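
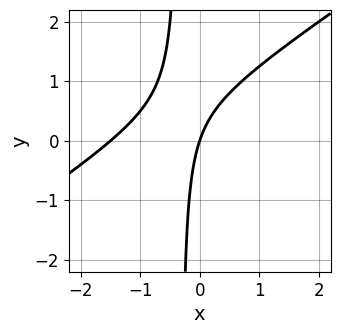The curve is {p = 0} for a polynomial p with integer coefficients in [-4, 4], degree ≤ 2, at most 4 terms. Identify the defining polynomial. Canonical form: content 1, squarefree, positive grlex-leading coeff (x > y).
2*x^2 - 3*x*y + 3*x - y

deg p = 2. A generic line meets the curve in up to 2 points.
Against the integer gridlines: it meets the x-axis at x = 0 (among the integer gridlines); it crosses the y-axis at the gridline y = 0.
Matching integer coefficients to the picture gives p.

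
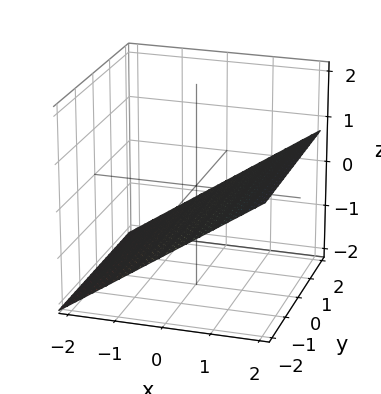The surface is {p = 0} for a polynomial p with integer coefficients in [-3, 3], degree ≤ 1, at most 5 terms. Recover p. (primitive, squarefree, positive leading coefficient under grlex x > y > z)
The degree is 1 — the surface is flat (a plane).
Observable constraints: one x-axis crossing is at x = 1; it misses every integer gridline on the y-axis.
Matching integer coefficients to the picture gives p.

2*x - 3*z - 2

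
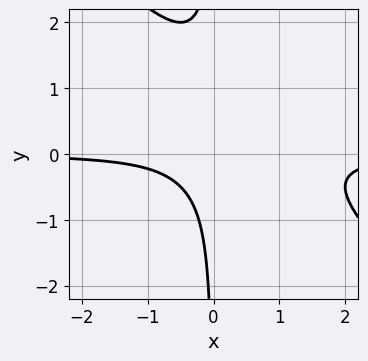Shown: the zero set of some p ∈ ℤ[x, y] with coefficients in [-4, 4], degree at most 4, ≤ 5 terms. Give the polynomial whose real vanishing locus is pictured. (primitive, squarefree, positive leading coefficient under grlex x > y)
2*x^2*y + 2*x*y^2 - 2*x*y + 1

(a) Degree: no degree-2 curve has this shape, so deg p = 3.
(b) Observable constraints: the curve avoids every integer y-axis point in the box; it misses every integer gridline on the x-axis.
(c) Matching integer coefficients to the picture gives p.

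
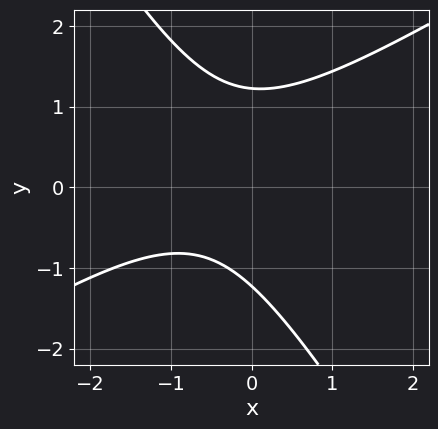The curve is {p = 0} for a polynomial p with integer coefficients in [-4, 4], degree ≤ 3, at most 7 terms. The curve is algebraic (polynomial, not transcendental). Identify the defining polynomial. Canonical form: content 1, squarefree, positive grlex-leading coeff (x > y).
First, degree: a generic line meets the curve in up to 2 points, so deg p = 2.
Then, from the visible intercepts: it misses every integer gridline on the x-axis.
Finally, solving for integer coefficients yields p as stated.

2*x^2 - 2*x*y - 2*y^2 + 2*x + 3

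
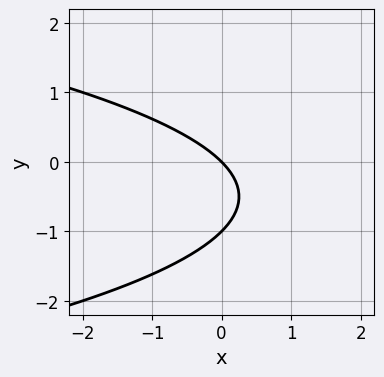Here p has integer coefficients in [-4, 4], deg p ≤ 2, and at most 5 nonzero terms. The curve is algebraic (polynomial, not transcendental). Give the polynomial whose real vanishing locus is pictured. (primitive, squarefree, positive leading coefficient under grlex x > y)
y^2 + x + y

1. The degree is 2 — a generic line meets the curve in up to 2 points.
2. Checking where it meets the axes: the y-axis gridline crossings are at y ∈ {-1, 0}; it meets the x-axis at x = 0 (among the integer gridlines).
3. The integer polynomial consistent with all of this is the stated p.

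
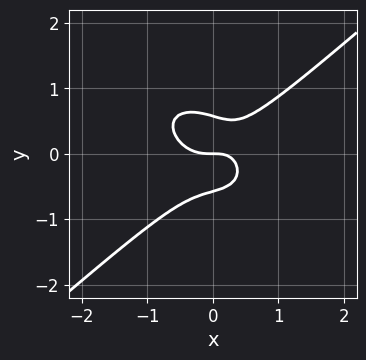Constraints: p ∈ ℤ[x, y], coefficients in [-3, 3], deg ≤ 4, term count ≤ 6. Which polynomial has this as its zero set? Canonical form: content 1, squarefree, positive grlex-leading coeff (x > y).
2*x^3 - 3*y^3 - x*y + y

The degree is 3 — a generic line meets the curve in up to 3 points.
From the axis intercepts and sections: it meets the y-axis at y = 0 (among the integer gridlines); it meets the x-axis at x = 0 (among the integer gridlines).
Putting this together gives p.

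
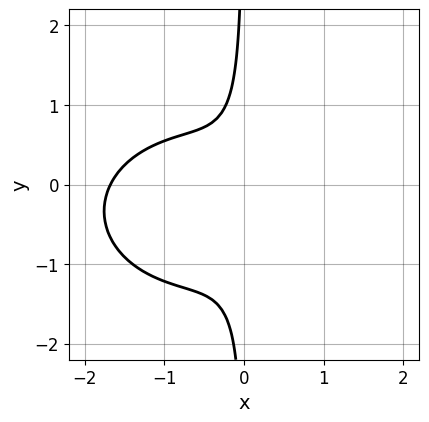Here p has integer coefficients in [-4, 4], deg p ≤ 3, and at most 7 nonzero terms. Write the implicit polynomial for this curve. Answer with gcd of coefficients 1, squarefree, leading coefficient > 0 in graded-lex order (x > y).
First, deg p = 3. No degree-2 curve has this shape.
Next, against the integer gridlines: it misses every integer gridline on the y-axis.
Finally, matching integer coefficients to the picture gives p.

2*x^3 + 3*x*y^2 + 3*x^2 + 2*x*y + 1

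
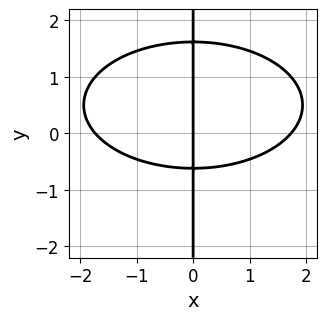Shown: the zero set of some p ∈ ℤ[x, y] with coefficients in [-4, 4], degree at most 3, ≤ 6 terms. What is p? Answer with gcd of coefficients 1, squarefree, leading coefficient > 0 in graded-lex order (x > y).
1. Degree: the shape is more complex than any degree-2 curve, so deg p = 3.
2. From the axis intercepts and sections: every point of the y-axis in the box is on the curve; it crosses the x-axis at the gridline x = 0.
3. Assembling these constraints gives the stated polynomial.

x^3 + 3*x*y^2 - 3*x*y - 3*x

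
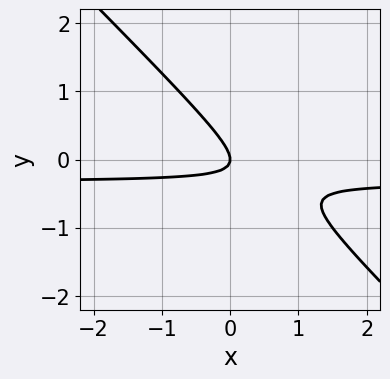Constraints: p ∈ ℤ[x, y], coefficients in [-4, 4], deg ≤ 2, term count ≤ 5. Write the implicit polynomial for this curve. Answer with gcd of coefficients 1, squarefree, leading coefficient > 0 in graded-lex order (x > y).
First, deg p = 2. The shape is more complex than any degree-1 curve.
Then, observable constraints: one y-axis crossing is at y = 0; one x-axis crossing is at x = 0.
Finally, these observations pin down the coefficients.

3*x*y + 3*y^2 + x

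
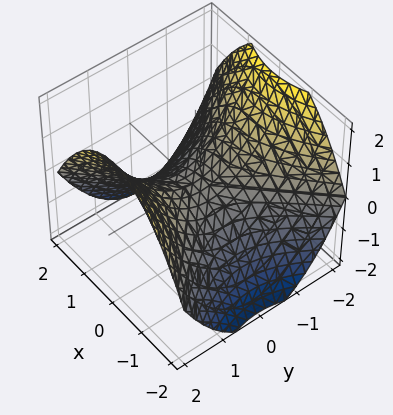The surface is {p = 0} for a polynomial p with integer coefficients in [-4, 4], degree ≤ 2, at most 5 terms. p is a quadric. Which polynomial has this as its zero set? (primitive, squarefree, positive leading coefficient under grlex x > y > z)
x^2 - y^2 + 2*z

First, deg p = 2.
Next, symmetries: the y ↦ −y reflection is a symmetry, so y appears only in even powers; the x ↦ −x reflection is a symmetry, so x appears only in even powers.
Then, reading off the gridlines: it meets the z-axis at z = 0 (among the integer gridlines); one y-axis crossing is at y = 0; it meets the x-axis at x = 0 (among the integer gridlines).
Finally, solving for integer coefficients yields p as stated.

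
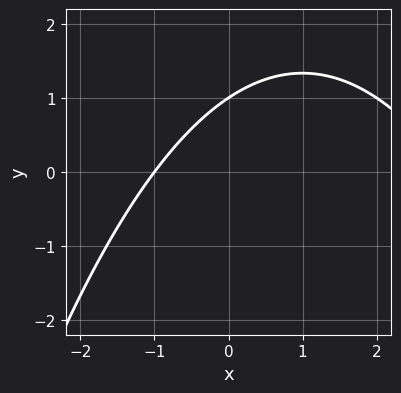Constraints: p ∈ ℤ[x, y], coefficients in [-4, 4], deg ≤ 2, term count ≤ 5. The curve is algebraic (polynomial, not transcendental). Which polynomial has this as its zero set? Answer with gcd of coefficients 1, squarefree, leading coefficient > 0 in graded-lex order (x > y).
First, degree: the shape is more complex than any degree-1 curve, so deg p = 2.
Then, observable constraints: one x-axis crossing is at x = -1; it meets the y-axis at y = 1 (among the integer gridlines).
Finally, together with the visible shape, these determine p as stated.

x^2 - 2*x + 3*y - 3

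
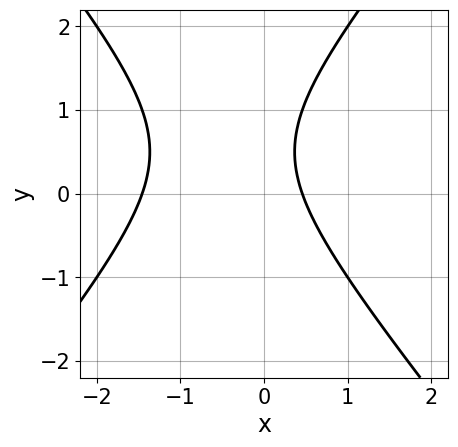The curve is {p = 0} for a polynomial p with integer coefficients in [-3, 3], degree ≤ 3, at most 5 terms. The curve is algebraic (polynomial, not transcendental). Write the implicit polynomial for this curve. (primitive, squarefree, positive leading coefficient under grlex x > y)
The degree is 2 — a generic line meets the curve in up to 2 points.
Against the integer gridlines: it misses every integer gridline on the y-axis.
Together with the visible shape, these determine p as stated.

3*x^2 - 2*y^2 + 3*x + 2*y - 2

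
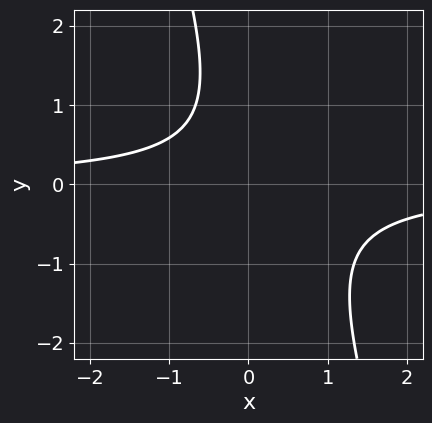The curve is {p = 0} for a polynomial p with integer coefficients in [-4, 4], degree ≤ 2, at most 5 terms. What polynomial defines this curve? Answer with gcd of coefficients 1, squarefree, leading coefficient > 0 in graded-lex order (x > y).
3*x*y + y^2 - y + 2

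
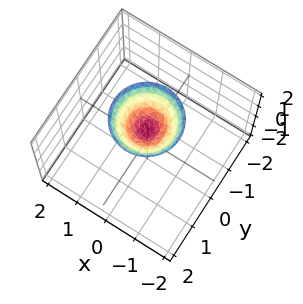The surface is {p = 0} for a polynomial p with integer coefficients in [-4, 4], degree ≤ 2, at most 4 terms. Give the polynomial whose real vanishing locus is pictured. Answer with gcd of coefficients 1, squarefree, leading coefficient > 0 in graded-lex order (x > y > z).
x^2 + y^2 - z + 1

1. Degree: a generic line meets the surface in up to 2 points, so deg p = 2.
2. By symmetry, the z-axis is an axis of rotation, so x and y enter only as x² + y².
3. Against the integer gridlines: the surface avoids every integer y-axis point in the box; a circular section at z = 2 has radius exactly 1; no x-intercept at any integer in the box; one z-axis crossing is at z = 1.
4. These observations pin down the coefficients.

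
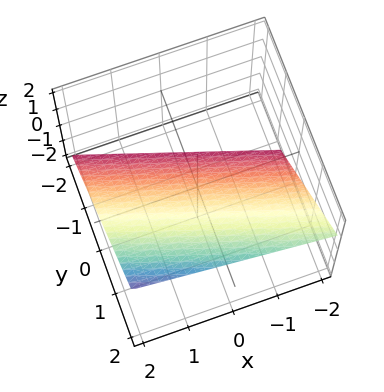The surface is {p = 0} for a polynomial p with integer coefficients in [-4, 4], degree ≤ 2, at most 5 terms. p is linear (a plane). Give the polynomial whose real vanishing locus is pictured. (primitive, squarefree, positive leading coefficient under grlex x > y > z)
(a) deg p = 1. The surface is flat (a plane).
(b) From the visible intercepts: it meets the x-axis at x = 2 (among the integer gridlines).
(c) These observations pin down the coefficients.

x + 3*y - 3*z - 2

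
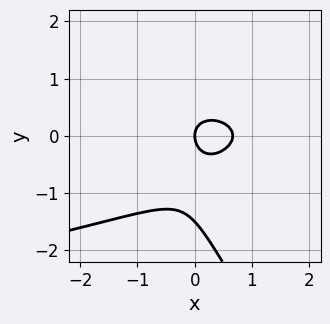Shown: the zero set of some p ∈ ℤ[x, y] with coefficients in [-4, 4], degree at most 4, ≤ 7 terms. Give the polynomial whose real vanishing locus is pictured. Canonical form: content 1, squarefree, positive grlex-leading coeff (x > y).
3*x*y^2 + 2*y^3 + 3*x^2 + 3*y^2 - 2*x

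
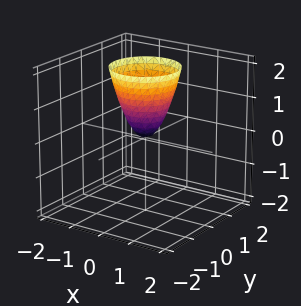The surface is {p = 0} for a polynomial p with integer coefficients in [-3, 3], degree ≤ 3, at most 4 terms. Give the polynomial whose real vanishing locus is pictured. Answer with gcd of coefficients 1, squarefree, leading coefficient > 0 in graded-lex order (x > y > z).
1. The degree is 2 — a single bowl opening along one axis; a quadric.
2. Symmetry: every cross-section ⟂ z is a circle, so x, y appear only via x² + y².
3. From the visible intercepts: one x-axis crossing is at x = 0; it meets the z-axis at z = 0 (among the integer gridlines); a circular section at z = 2 has radius exactly 1; one y-axis crossing is at y = 0.
4. Putting this together gives p.

2*x^2 + 2*y^2 - z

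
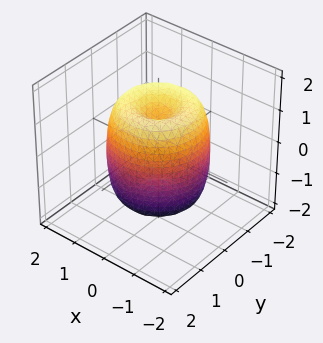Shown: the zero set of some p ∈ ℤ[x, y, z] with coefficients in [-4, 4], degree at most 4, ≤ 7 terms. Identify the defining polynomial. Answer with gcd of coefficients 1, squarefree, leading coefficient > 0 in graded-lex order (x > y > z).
The degree is 4 — the shape is more complex than any degree-3 surface.
Symmetries: the z-axis is an axis of rotation, so x and y enter only as x² + y².
Checking where it meets the axes: among the integer gridlines, it crosses the z-axis at z ∈ {-1, 1}; a circular section at z = 1 has radius between 1 and 2.
These observations pin down the coefficients.

2*x^4 + 4*x^2*y^2 + 2*y^4 - 3*x^2 - 3*y^2 + z^2 - 1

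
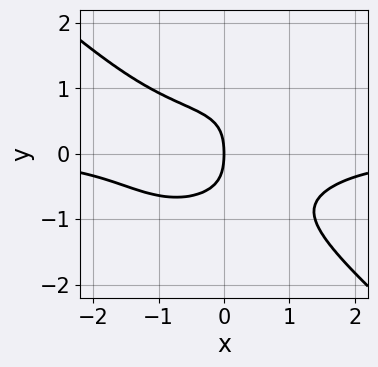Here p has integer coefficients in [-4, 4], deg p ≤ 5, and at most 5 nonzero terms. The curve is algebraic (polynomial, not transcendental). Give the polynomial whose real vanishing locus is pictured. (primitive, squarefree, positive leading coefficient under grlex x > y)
2*x^3*y + 3*y^4 - 2*x*y^2 + y^2 + 3*x

(a) The degree is 4 — a generic line meets the curve in up to 4 points.
(b) From the visible intercepts: one y-axis crossing is at y = 0; one x-axis crossing is at x = 0.
(c) Together with the visible shape, these determine p as stated.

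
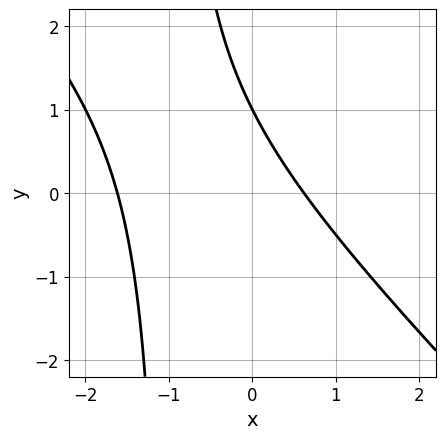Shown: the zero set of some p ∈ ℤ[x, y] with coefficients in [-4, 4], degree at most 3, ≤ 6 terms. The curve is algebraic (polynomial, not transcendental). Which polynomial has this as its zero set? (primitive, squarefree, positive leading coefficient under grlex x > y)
x^2 + x*y + x + y - 1

1. The degree is 2 — no degree-1 curve has this shape.
2. Observable constraints: one y-axis crossing is at y = 1.
3. These observations pin down the coefficients.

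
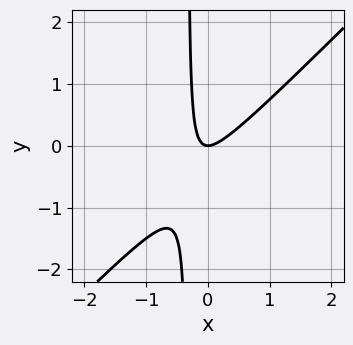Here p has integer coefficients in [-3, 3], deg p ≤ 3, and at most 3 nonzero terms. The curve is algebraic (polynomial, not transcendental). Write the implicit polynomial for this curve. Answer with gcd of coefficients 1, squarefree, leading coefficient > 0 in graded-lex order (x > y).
3*x^2 - 3*x*y - y

(a) Degree: the shape is more complex than any degree-1 curve, so deg p = 2.
(b) From the axis intercepts and sections: it crosses the y-axis at the gridline y = 0; it crosses the x-axis at the gridline x = 0.
(c) Putting this together gives p.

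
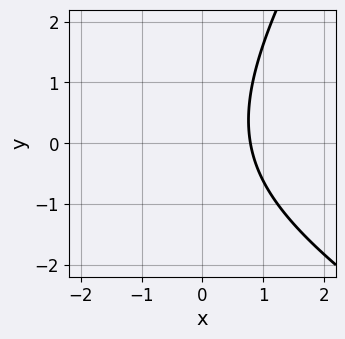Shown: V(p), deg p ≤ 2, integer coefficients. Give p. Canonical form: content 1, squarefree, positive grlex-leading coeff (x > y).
First, the degree is 2 — the shape is more complex than any degree-1 curve.
Then, checking where it meets the axes: the curve avoids every integer y-axis point in the box.
Finally, together with the visible shape, these determine p as stated.

x^2 + x*y - y^2 + 3*x - 3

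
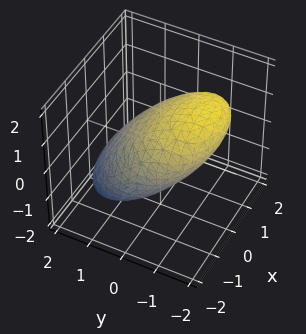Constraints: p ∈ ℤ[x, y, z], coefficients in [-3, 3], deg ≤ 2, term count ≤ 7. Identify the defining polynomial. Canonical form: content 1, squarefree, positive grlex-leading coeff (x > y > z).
(a) Degree: a generic line meets the surface in up to 2 points, so deg p = 2.
(b) Matching integer coefficients to the picture gives p.

x^2 + 2*y^2 + 3*y*z + 2*z^2 - 3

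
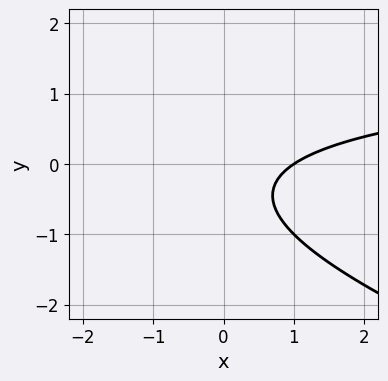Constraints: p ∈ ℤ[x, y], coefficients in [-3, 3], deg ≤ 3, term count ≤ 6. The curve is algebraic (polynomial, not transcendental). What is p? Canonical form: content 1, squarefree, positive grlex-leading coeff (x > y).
x*y + 3*y^2 - 2*x + 2*y + 2

(a) The degree is 2 — a generic line meets the curve in up to 2 points.
(b) From the visible intercepts: the curve avoids every integer y-axis point in the box; it crosses the x-axis at the gridline x = 1.
(c) The integer polynomial consistent with all of this is the stated p.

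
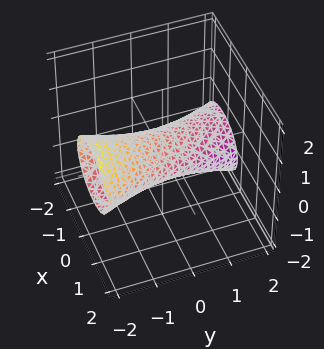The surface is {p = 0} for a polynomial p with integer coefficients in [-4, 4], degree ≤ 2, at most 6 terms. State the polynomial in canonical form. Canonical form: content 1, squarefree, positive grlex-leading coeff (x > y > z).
2*x^2 + 2*x*y + y^2 + 3*y*z + 3*z^2 - 1

First, the degree is 2 — a generic line meets the surface in up to 2 points.
Then, from the visible intercepts: the y-axis gridline crossings are at y ∈ {-1, 1}.
Finally, the integer polynomial consistent with all of this is the stated p.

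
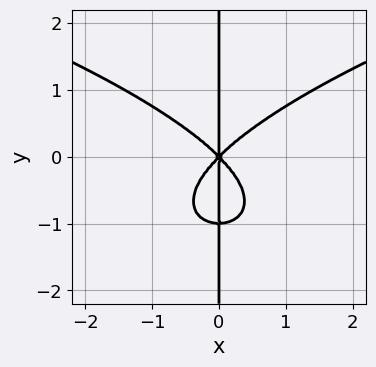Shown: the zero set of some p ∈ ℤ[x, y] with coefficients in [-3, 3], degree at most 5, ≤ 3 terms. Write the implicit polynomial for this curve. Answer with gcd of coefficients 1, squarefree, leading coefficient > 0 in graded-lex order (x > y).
The degree is 4 — a generic line meets the curve in up to 4 points.
From the axis intercepts and sections: one x-axis crossing is at x = 0; the visible y-axis segment lies entirely on the curve.
Together with the visible shape, these determine p as stated.

x*y^3 - x^3 + x*y^2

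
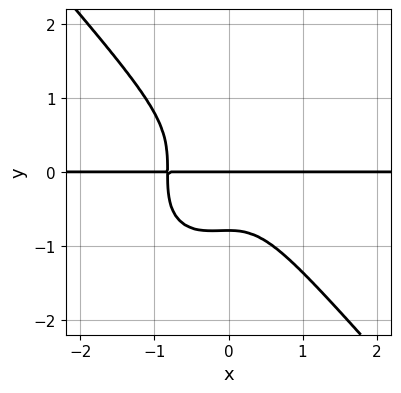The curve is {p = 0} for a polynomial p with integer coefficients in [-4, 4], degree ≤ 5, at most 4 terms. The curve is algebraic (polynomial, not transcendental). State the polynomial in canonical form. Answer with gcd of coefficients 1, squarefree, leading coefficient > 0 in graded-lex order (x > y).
3*x^3*y + 2*y^4 + x^2*y + y

(a) The degree is 4 — no degree-3 curve has this shape.
(b) Observable constraints: it crosses the y-axis at the gridline y = 0; the visible x-axis segment lies entirely on the curve.
(c) Fitting integer coefficients to these (and the overall shape) gives p.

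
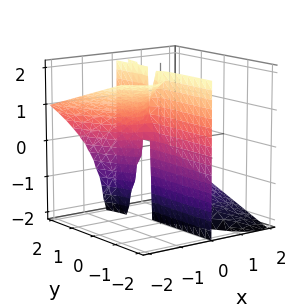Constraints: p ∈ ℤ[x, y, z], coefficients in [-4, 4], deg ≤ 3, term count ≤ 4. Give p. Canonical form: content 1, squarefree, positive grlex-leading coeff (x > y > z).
deg p = 3.
From the visible intercepts: the visible z-axis segment lies entirely on the surface; every point of the y-axis in the box is on the surface.
These observations pin down the coefficients.

2*x^3 + 3*x^2*z - 2*x*y + x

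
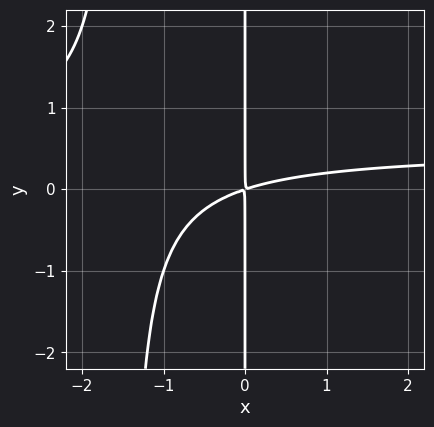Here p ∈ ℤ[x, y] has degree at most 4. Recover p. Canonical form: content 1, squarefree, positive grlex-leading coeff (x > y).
First, the degree is 3 — no degree-2 curve has this shape.
Next, observable constraints: the visible y-axis segment lies entirely on the curve.
Finally, matching integer coefficients to the picture gives p.

2*x^2*y - x^2 + 3*x*y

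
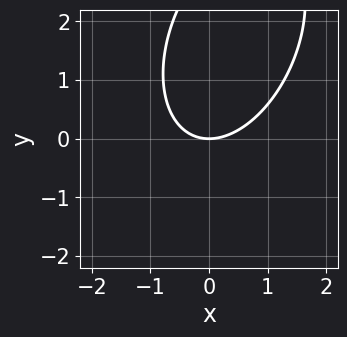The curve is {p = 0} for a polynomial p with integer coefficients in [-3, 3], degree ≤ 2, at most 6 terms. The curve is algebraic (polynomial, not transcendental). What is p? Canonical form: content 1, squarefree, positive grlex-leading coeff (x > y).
2*x^2 - x*y + y^2 - 3*y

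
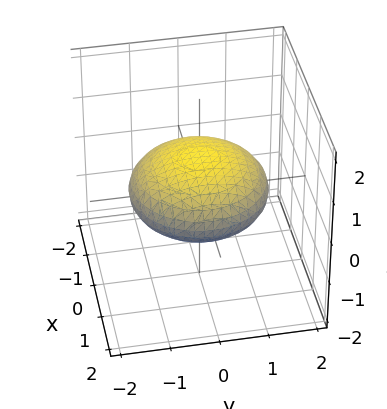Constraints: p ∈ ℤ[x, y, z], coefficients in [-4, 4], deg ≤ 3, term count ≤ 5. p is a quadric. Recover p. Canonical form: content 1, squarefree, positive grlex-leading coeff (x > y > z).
x^2 + y^2 + 3*z^2 - 2

deg p = 2. A closed, bounded, convex surface; a quadric.
Symmetries: it's symmetric under z → −z, forcing even powers of z; the z-axis is an axis of rotation, so x and y enter only as x² + y².
Against the integer gridlines: a circular section at z = 0 has radius between 1 and 2.
The integer polynomial consistent with all of this is the stated p.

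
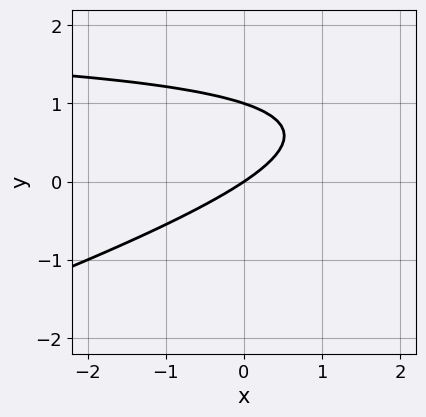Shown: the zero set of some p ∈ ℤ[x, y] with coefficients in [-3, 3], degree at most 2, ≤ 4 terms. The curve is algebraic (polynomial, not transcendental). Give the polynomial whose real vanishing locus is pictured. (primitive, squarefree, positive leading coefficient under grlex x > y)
x*y - 3*y^2 - 2*x + 3*y

First, deg p = 2. The shape is more complex than any degree-1 curve.
Next, from the visible intercepts: one x-axis crossing is at x = 0; among the integer gridlines, it crosses the y-axis at y ∈ {0, 1}.
Finally, the integer polynomial consistent with all of this is the stated p.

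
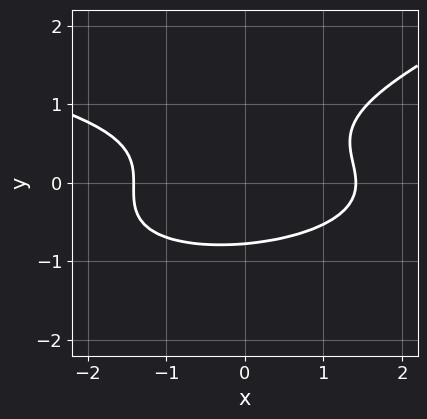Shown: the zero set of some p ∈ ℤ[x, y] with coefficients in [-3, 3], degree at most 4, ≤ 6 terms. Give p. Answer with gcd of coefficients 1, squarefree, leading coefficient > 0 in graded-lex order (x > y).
x*y^2 - 3*y^3 + x^2 + y^2 - 2

(a) deg p = 3. The shape is more complex than any degree-2 curve.
(b) Matching integer coefficients to the picture gives p.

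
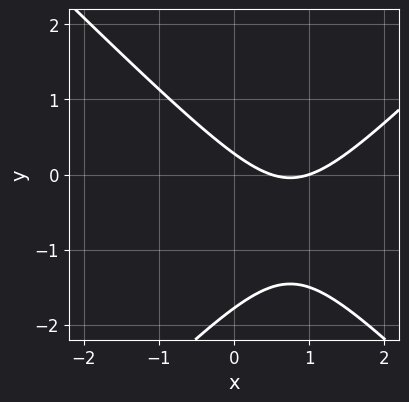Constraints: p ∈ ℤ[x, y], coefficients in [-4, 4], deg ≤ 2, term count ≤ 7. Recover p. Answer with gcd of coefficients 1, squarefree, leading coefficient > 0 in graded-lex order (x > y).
2*x^2 - 2*y^2 - 3*x - 3*y + 1

1. Degree: no degree-1 curve has this shape, so deg p = 2.
2. Against the integer gridlines: one x-axis crossing is at x = 1.
3. These observations pin down the coefficients.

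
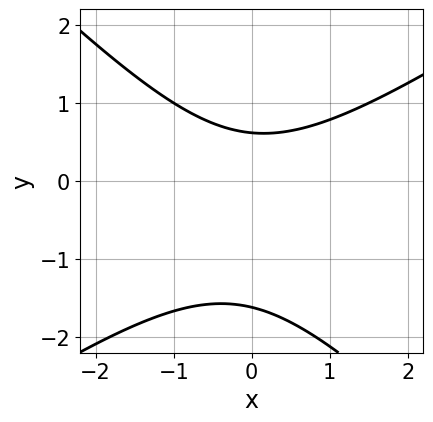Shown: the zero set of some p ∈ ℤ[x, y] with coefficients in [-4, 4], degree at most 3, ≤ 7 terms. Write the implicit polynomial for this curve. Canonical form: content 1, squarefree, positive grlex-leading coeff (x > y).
Degree: the shape is more complex than any degree-1 curve, so deg p = 2.
From the axis intercepts and sections: it misses every integer gridline on the x-axis.
Putting this together gives p.

2*x^2 - x*y - 3*y^2 - 3*y + 3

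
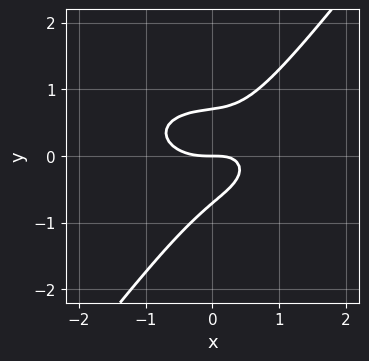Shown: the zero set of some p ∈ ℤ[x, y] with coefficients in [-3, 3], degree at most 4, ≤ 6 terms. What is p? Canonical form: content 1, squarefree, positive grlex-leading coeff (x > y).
1. Degree: the shape is more complex than any degree-2 curve, so deg p = 3.
2. Against the integer gridlines: it meets the x-axis at x = 0 (among the integer gridlines); one y-axis crossing is at y = 0.
3. Fitting integer coefficients to these (and the overall shape) gives p.

x^3 + 2*x*y^2 - 2*y^3 - x*y + y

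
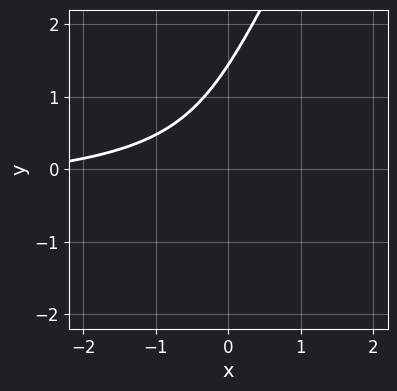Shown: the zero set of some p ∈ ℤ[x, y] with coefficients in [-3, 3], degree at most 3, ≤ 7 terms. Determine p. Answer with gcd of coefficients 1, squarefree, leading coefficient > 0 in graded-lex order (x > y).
First, the degree is 3 — a generic line meets the curve in up to 3 points.
Next, checking where it meets the axes: no x-intercept at any integer in the box.
Finally, matching integer coefficients to the picture gives p.

2*x*y^2 - y^3 + 3*x*y + x + 3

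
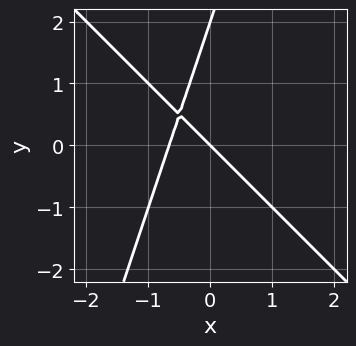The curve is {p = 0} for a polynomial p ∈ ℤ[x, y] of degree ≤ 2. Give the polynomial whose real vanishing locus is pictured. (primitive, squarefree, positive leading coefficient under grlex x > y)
Degree: no degree-1 curve has this shape, so deg p = 2.
From the visible intercepts: it crosses the x-axis at the gridline x = 0; among the integer gridlines, it crosses the y-axis at y ∈ {0, 2}.
Together with the visible shape, these determine p as stated.

3*x^2 + 2*x*y - y^2 + 2*x + 2*y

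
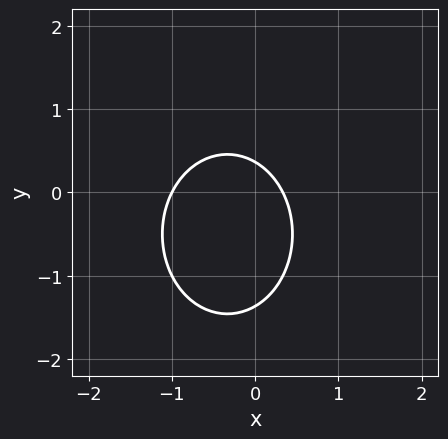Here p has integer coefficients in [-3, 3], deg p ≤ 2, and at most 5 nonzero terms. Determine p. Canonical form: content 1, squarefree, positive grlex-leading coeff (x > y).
3*x^2 + 2*y^2 + 2*x + 2*y - 1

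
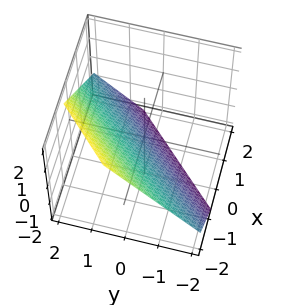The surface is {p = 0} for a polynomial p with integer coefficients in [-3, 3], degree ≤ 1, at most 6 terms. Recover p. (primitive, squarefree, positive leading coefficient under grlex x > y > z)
First, degree: the surface is flat (a plane), so deg p = 1.
Finally, matching integer coefficients to the picture gives p.

3*x - 3*y + 3*z + 2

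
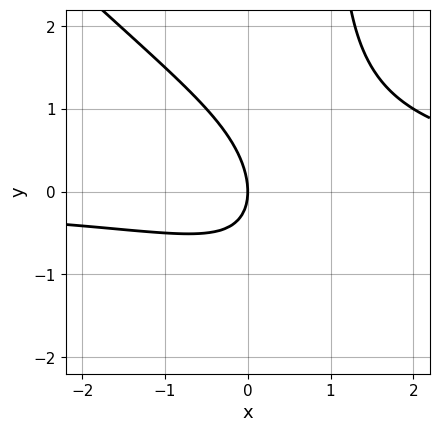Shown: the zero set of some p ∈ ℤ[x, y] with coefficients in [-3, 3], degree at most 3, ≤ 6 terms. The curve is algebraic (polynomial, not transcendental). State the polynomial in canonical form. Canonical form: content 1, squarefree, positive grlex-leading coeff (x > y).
2*x^2*y + 2*x*y^2 - 2*x*y - 2*y^2 - 3*x

(a) deg p = 3. A generic line meets the curve in up to 3 points.
(b) Checking where it meets the axes: one y-axis crossing is at y = 0; one x-axis crossing is at x = 0.
(c) These observations pin down the coefficients.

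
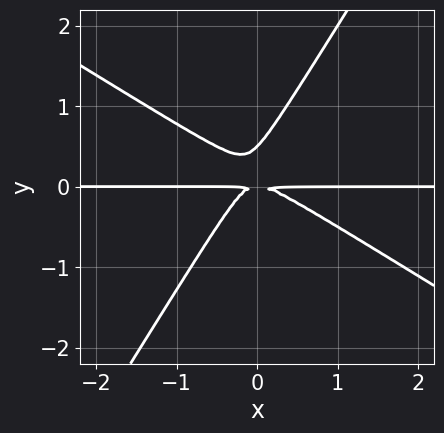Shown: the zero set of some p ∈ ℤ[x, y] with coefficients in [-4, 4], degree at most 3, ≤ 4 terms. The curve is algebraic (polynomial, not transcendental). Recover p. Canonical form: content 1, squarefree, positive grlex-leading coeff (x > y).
2*x^2*y + 2*x*y^2 - 2*y^3 + y^2

First, the degree is 3 — a generic line meets the curve in up to 3 points.
Then, checking where it meets the axes: every point of the x-axis in the box is on the curve.
Finally, putting this together gives p.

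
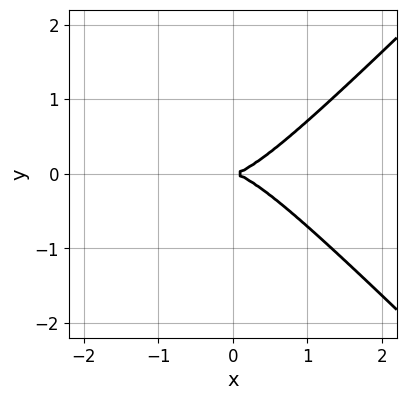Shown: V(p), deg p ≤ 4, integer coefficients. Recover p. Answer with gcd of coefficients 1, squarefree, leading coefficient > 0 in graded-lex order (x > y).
x^3 - x*y^2 - y^2

First, deg p = 3.
Next, symmetries: it's symmetric under y → −y, forcing even powers of y.
Then, checking where it meets the axes: it crosses the y-axis at the gridline y = 0; one x-axis crossing is at x = 0.
Finally, matching integer coefficients to the picture gives p.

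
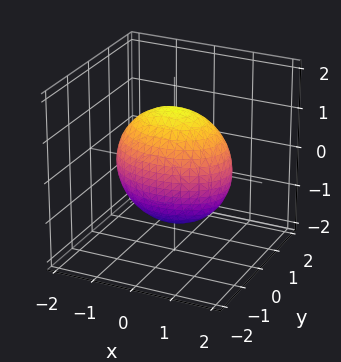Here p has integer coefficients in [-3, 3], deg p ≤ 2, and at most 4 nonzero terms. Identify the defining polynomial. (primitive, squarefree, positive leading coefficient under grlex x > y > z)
x^2 + 2*y^2 + z^2 - 2

(a) The degree is 2 — a closed, bounded, convex surface; a quadric.
(b) Symmetries: the x ↦ −x reflection is a symmetry, so x appears only in even powers; mirror symmetry z ↦ −z ⇒ only even powers of z; the y ↦ −y reflection is a symmetry, so y appears only in even powers.
(c) From the axis intercepts and sections: the y-axis gridline crossings are at y ∈ {-1, 1}.
(d) Fitting integer coefficients to these (and the overall shape) gives p.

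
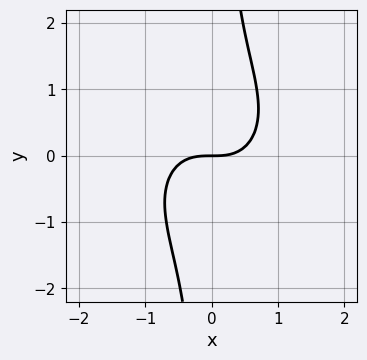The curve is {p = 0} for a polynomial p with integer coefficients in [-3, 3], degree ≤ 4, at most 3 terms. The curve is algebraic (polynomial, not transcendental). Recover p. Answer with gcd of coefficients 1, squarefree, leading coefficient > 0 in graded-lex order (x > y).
(a) Degree: the shape is more complex than any degree-2 curve, so deg p = 3.
(b) Checking where it meets the axes: one y-axis crossing is at y = 0; one x-axis crossing is at x = 0.
(c) Matching integer coefficients to the picture gives p.

x^3 + x*y^2 - y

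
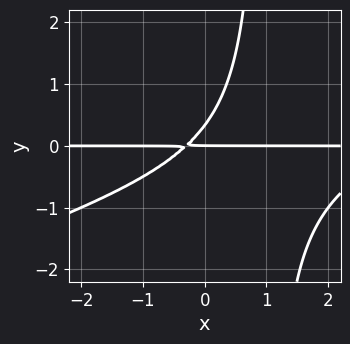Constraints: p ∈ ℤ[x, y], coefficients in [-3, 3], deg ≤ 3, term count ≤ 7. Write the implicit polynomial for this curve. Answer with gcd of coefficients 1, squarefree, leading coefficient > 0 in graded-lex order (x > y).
First, deg p = 3.
Next, checking where it meets the axes: one y-axis crossing is at y = 0; the visible x-axis segment lies entirely on the curve.
Finally, the integer polynomial consistent with all of this is the stated p.

x^2*y - 3*x*y^2 - 3*x*y + 3*y^2 - y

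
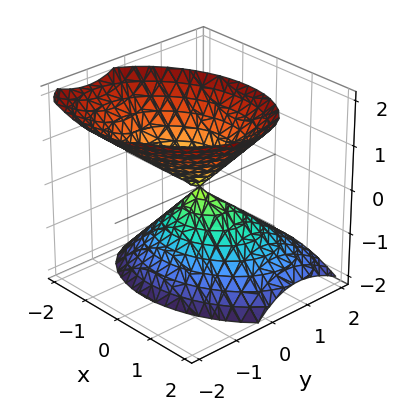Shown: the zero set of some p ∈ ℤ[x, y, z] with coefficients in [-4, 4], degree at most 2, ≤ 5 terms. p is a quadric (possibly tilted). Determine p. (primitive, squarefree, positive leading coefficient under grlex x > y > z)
2*x^2 - x*y + 3*y^2 + 2*y*z - 2*z^2

1. There are 2 components. They look like related sheets of one shape, so recover p as a whole.
2. The degree is 2 — a generic line meets the surface in up to 2 points.
3. Reading off the gridlines: it meets the x-axis at x = 0 (among the integer gridlines); it meets the z-axis at z = 0 (among the integer gridlines); it meets the y-axis at y = 0 (among the integer gridlines).
4. Solving for integer coefficients yields p as stated.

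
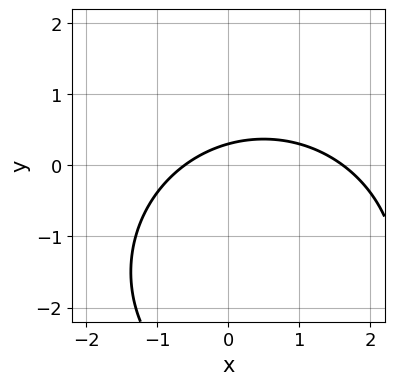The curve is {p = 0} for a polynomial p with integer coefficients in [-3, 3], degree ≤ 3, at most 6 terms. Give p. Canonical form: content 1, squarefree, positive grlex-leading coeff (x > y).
x^2 + y^2 - x + 3*y - 1

deg p = 2.
Matching integer coefficients to the picture gives p.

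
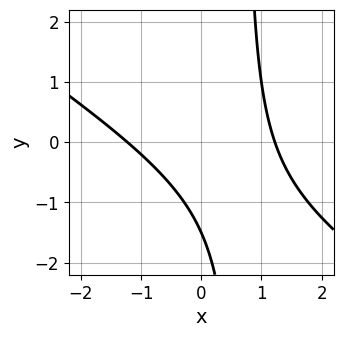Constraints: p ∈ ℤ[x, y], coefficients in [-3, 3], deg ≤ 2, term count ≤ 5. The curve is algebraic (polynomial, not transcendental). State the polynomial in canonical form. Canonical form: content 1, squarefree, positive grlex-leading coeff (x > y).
2*x^2 + 3*x*y - 2*y - 3

(a) The degree is 2 — the shape is more complex than any degree-1 curve.
(b) Putting this together gives p.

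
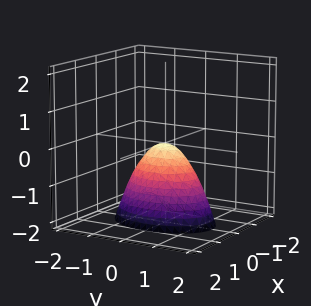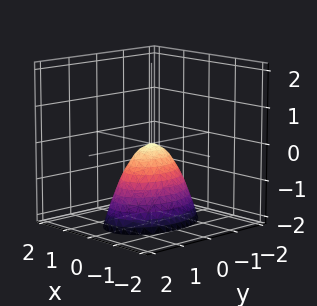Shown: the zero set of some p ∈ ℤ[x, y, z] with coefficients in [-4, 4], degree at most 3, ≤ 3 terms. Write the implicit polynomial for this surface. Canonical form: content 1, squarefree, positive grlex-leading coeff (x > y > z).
deg p = 2. A paraboloid; a quadric.
Symmetries: mirror symmetry x ↦ −x ⇒ only even powers of x; it's symmetric under y → −y, forcing even powers of y.
From the axis intercepts and sections: it meets the y-axis at y = 0 (among the integer gridlines); one x-axis crossing is at x = 0; one z-axis crossing is at z = 0.
Assembling these constraints gives the stated polynomial.

2*x^2 + y^2 + z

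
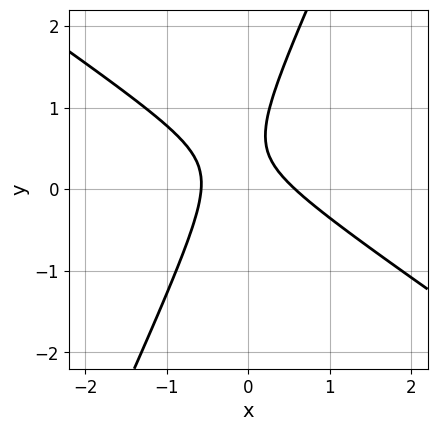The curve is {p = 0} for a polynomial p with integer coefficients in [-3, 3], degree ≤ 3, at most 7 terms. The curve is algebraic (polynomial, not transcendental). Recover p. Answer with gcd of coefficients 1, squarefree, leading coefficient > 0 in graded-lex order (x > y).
3*x^2 + 3*x*y - 2*y^2 + 2*y - 1

(a) deg p = 2.
(b) Checking where it meets the axes: no y-intercept at any integer in the box.
(c) Assembling these constraints gives the stated polynomial.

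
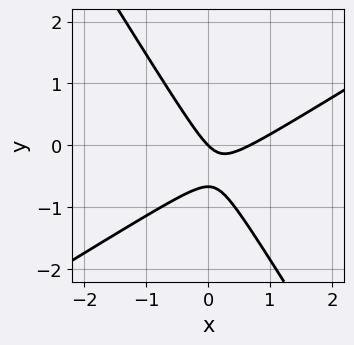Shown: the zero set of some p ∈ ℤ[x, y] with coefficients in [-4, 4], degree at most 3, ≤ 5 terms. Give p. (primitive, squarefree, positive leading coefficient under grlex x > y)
3*x^2 - 3*x*y - 3*y^2 - 2*x - 2*y

First, degree: a generic line meets the curve in up to 2 points, so deg p = 2.
Next, from the visible intercepts: one y-axis crossing is at y = 0; it meets the x-axis at x = 0 (among the integer gridlines).
Finally, putting this together gives p.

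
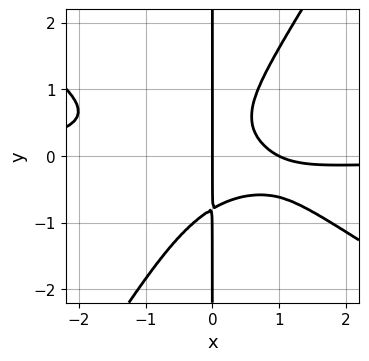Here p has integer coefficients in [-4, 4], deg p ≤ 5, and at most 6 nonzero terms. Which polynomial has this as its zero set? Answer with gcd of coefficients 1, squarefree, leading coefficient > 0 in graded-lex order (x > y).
2*x^3*y + 2*x^2*y^2 - 2*x*y^3 + x^2 - x

(a) The degree is 4 — a generic line meets the curve in up to 4 points.
(b) Reading off the gridlines: the x-axis gridline crossings are at x ∈ {0, 1}; every point of the y-axis in the box is on the curve.
(c) These observations pin down the coefficients.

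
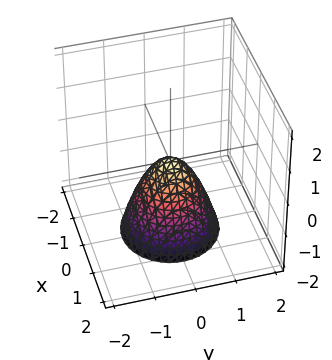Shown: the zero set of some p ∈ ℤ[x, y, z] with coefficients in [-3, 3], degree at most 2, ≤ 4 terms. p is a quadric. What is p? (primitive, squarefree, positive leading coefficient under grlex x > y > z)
(a) Degree: a single bowl opening along one axis; a quadric, so deg p = 2.
(b) Symmetries: the surface is invariant under rotation about z: p = q(x² + y², z).
(c) From the visible intercepts: one z-axis crossing is at z = 0; it crosses the y-axis at the gridline y = 0; it meets the x-axis at x = 0 (among the integer gridlines).
(d) Assembling these constraints gives the stated polynomial.

3*x^2 + 3*y^2 + 2*z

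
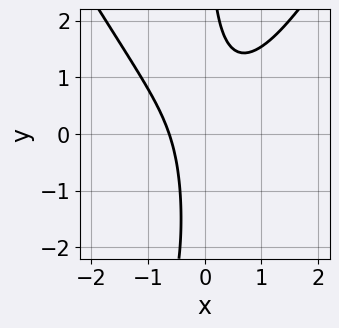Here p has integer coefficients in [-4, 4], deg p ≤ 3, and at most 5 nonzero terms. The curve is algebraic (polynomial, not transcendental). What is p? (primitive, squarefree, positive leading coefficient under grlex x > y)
Degree: no degree-2 curve has this shape, so deg p = 3.
Observable constraints: no y-intercept at any integer in the box.
Assembling these constraints gives the stated polynomial.

3*x^3 - x*y^2 - 3*x*y + 2*x + 2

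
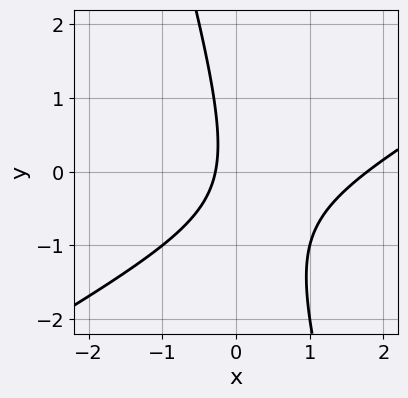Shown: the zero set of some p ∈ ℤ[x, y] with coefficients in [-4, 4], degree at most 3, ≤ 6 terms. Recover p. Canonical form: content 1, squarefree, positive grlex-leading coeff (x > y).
1. The degree is 2 — a generic line meets the curve in up to 2 points.
2. Against the integer gridlines: the curve avoids every integer y-axis point in the box.
3. Fitting integer coefficients to these (and the overall shape) gives p.

2*x^2 - 3*x*y - y^2 - 3*x - 1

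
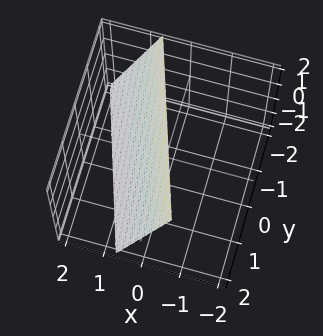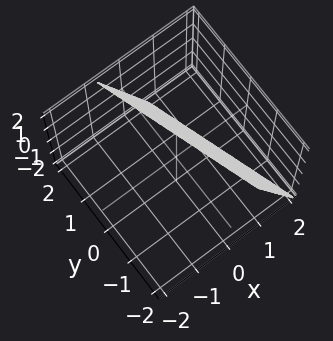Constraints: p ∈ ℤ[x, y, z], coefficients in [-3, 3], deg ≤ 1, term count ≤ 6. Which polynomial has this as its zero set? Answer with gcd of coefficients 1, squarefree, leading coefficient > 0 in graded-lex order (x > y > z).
First, deg p = 1.
Next, observable constraints: it meets the z-axis at z = 2 (among the integer gridlines); it crosses the y-axis at the gridline y = 2.
Finally, matching integer coefficients to the picture gives p.

3*x + y + z - 2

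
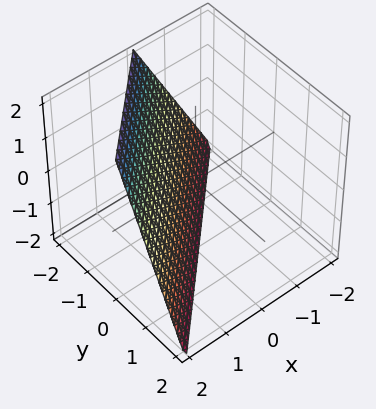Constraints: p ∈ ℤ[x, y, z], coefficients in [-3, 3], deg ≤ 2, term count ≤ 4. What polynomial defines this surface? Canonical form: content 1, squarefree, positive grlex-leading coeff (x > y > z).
deg p = 1. Every cross-section is a straight line — this is a plane.
From the visible intercepts: it crosses the y-axis at the gridline y = -1; one x-axis crossing is at x = 1.
The integer polynomial consistent with all of this is the stated p. Check: (0, 0, -2) on the z-axis lies on the surface, and p(0, 0, -2) = 0. ✓

2*x - 2*y - z - 2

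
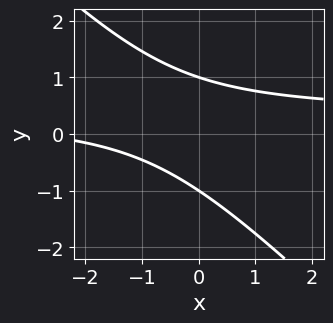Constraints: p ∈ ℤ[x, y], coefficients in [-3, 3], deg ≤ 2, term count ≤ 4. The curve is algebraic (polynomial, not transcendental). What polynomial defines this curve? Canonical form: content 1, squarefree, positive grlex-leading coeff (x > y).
3*x*y + 3*y^2 - x - 3

1. The degree is 2 — no degree-1 curve has this shape.
2. Checking where it meets the axes: the y-axis gridline crossings are at y ∈ {-1, 1}; no x-intercept at any integer in the box.
3. Together with the visible shape, these determine p as stated.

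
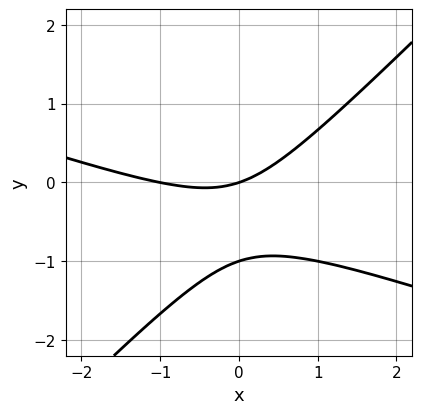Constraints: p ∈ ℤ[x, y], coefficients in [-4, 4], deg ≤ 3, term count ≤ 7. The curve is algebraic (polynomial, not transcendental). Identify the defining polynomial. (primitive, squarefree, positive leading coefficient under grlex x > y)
x^2 + 2*x*y - 3*y^2 + x - 3*y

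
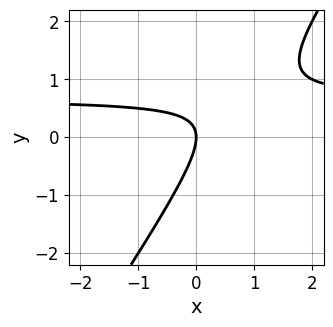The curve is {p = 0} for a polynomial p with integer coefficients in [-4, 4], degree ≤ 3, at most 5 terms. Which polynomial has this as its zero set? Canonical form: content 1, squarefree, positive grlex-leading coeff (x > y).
deg p = 2. A generic line meets the curve in up to 2 points.
Reading off the gridlines: it meets the x-axis at x = 0 (among the integer gridlines); it meets the y-axis at y = 0 (among the integer gridlines).
Fitting integer coefficients to these (and the overall shape) gives p.

3*x*y - 2*y^2 - 2*x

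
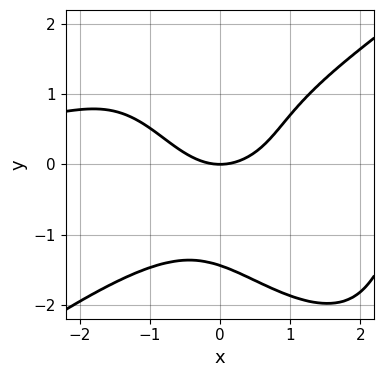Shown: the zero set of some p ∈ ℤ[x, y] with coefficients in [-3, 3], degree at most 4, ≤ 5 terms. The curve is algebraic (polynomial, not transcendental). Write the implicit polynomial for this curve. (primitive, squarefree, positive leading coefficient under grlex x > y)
x^3*y - x*y^3 - y^4 + 2*x^2 - 3*y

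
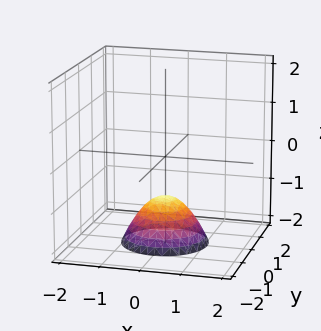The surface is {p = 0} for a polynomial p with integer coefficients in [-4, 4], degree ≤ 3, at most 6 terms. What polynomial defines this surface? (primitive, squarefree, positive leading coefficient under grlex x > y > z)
x^2 + y^2 + z + 1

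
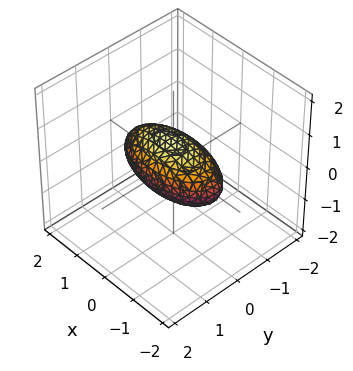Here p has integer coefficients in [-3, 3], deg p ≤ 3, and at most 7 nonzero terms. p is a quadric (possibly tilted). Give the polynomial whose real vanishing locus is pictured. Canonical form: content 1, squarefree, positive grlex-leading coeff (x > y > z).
x^2 + 3*y^2 - y*z + 3*z^2 - 2

(a) The degree is 2 — a generic line meets the surface in up to 2 points.
(b) Putting this together gives p.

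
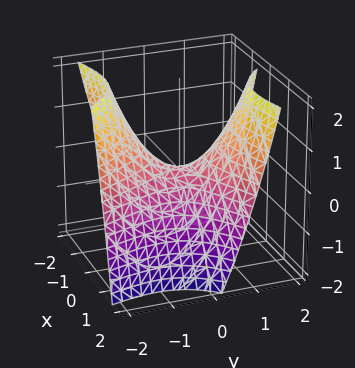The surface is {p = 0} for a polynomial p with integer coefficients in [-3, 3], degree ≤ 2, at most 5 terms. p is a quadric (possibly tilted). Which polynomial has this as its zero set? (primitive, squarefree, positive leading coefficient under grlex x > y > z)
1. deg p = 2. The shape is more complex than any degree-1 surface.
2. From the axis intercepts and sections: it crosses the z-axis at the gridline z = 0; one y-axis crossing is at y = 0; it crosses the x-axis at the gridline x = 0.
3. Fitting integer coefficients to these (and the overall shape) gives p.

2*x^2 - 3*x*y - 2*y^2 + 3*z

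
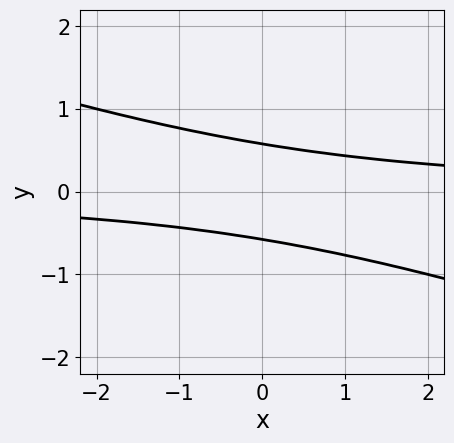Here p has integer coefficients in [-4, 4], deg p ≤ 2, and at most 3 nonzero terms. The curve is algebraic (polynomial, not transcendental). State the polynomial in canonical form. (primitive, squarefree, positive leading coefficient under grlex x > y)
First, deg p = 2.
Then, from the visible intercepts: no x-intercept at any integer in the box.
Finally, the integer polynomial consistent with all of this is the stated p.

x*y + 3*y^2 - 1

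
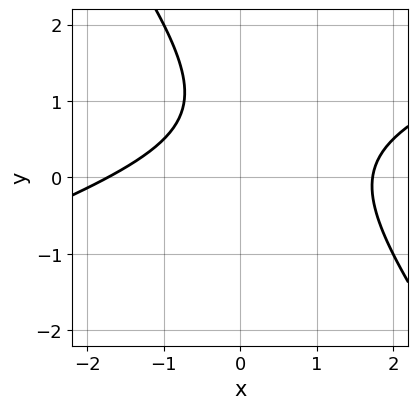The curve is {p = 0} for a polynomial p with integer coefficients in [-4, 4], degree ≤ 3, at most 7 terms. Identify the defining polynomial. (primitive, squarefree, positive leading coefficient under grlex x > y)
deg p = 2.
From the visible intercepts: the curve avoids every integer y-axis point in the box.
Matching integer coefficients to the picture gives p.

x^2 - 2*x*y - 2*y^2 + 3*y - 3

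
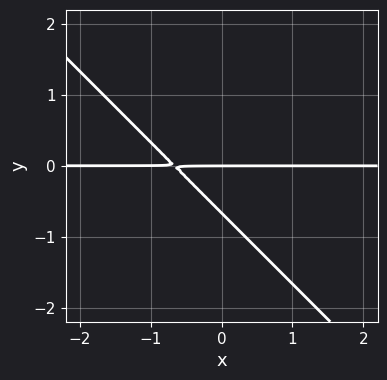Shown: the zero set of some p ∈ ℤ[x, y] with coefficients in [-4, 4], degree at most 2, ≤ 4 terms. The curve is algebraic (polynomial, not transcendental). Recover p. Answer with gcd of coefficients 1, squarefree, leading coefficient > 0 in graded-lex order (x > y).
3*x*y + 3*y^2 + 2*y

First, degree: the shape is more complex than any degree-1 curve, so deg p = 2.
Then, against the integer gridlines: one y-axis crossing is at y = 0; the visible x-axis segment lies entirely on the curve.
Finally, together with the visible shape, these determine p as stated.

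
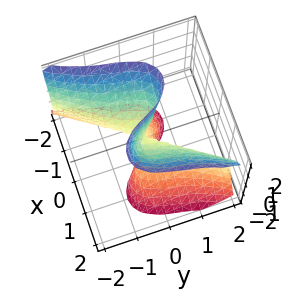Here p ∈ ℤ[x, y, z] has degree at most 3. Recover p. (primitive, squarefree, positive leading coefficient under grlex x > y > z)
The degree is 3 — a generic line meets the surface in up to 3 points.
From the visible intercepts: it crosses the x-axis at the gridline x = 0; one y-axis crossing is at y = 0; the visible z-axis segment lies entirely on the surface.
Matching integer coefficients to the picture gives p.

3*x^3 + x*y^2 - 2*x*z^2 - 2*y^3 - y*z^2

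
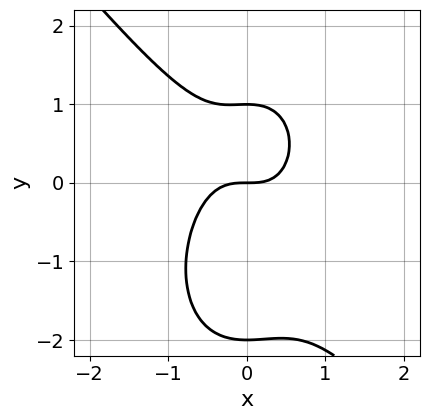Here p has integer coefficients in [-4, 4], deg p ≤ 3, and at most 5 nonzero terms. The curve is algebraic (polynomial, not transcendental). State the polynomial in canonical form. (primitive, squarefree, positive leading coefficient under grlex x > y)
3*x^3 + x^2*y + y^3 + y^2 - 2*y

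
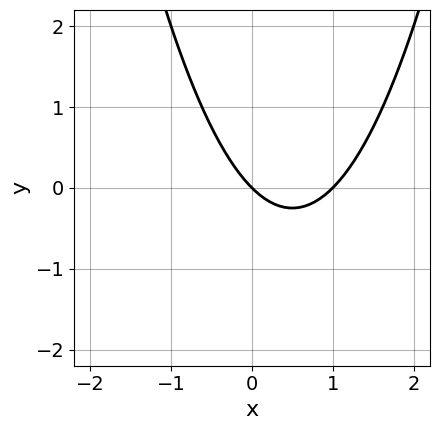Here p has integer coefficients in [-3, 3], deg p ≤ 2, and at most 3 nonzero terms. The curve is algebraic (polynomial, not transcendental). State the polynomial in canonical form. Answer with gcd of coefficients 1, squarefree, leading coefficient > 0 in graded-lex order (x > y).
x^2 - x - y

(a) deg p = 2. The shape is more complex than any degree-1 curve.
(b) From the axis intercepts and sections: it crosses the y-axis at the gridline y = 0; among the integer gridlines, it crosses the x-axis at x ∈ {0, 1}.
(c) Putting this together gives p.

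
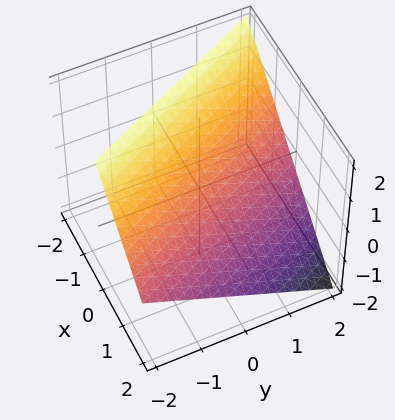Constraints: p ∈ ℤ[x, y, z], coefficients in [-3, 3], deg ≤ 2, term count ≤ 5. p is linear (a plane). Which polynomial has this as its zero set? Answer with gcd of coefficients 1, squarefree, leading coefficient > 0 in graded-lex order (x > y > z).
2*x + y + 2*z - 2

1. deg p = 1. The surface is flat (a plane).
2. Checking where it meets the axes: one x-axis crossing is at x = 1; it crosses the z-axis at the gridline z = 1.
3. Together with the visible shape, these determine p as stated. Check: (0, 2, 0) on the y-axis lies on the surface, and p(0, 2, 0) = 0. ✓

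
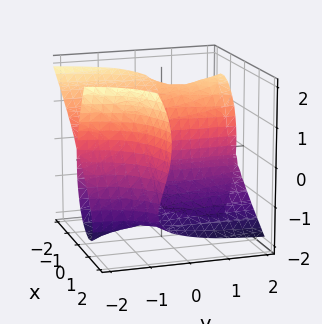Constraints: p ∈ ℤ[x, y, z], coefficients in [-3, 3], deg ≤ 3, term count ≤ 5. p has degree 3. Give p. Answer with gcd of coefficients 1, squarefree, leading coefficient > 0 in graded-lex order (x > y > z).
2*x^2*y + 2*x*y*z + z^3 + 2*x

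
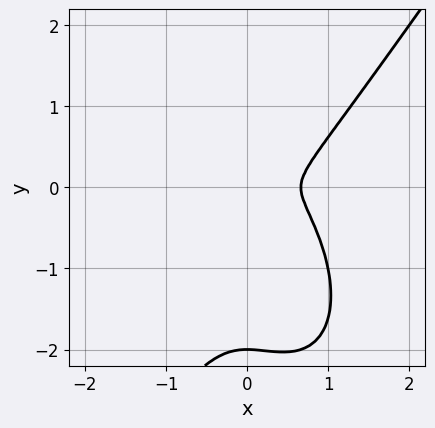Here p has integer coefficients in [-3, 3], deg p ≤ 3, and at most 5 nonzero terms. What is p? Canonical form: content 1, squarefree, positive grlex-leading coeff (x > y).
1. Degree: the shape is more complex than any degree-2 curve, so deg p = 3.
2. Observable constraints: it crosses the y-axis at the gridline y = -2.
3. Solving for integer coefficients yields p as stated.

3*x^3 - y^3 - 2*x^2 - 2*y^2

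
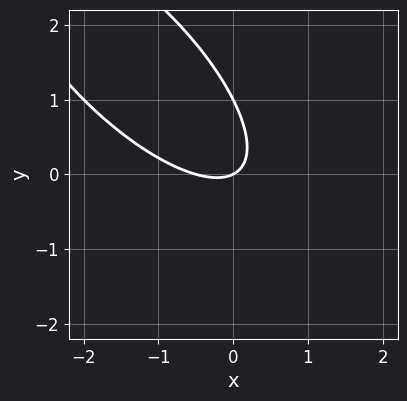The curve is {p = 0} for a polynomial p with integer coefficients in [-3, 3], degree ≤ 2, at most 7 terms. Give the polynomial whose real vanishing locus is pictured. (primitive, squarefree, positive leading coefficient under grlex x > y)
2*x^2 + 3*x*y + 2*y^2 + x - 2*y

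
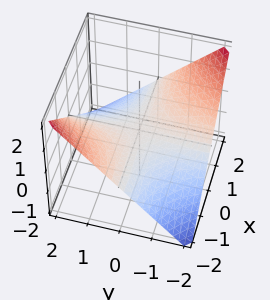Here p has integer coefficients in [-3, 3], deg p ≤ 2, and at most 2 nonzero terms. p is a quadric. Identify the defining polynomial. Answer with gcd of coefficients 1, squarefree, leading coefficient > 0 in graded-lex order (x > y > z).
x*y + 2*z

First, the degree is 2 — a hyperbolic paraboloid; a quadric.
Next, checking where it meets the axes: every point of the y-axis in the box is on the surface; it crosses the z-axis at the gridline z = 0; every point of the x-axis in the box is on the surface.
Finally, fitting integer coefficients to these (and the overall shape) gives p.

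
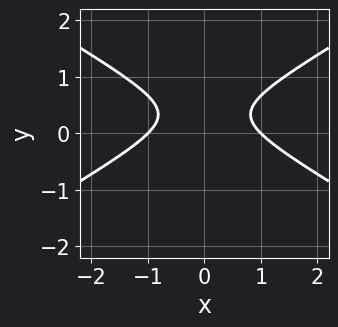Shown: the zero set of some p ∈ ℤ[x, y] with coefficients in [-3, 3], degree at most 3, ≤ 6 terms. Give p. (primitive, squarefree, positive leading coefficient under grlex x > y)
First, deg p = 2. No degree-1 curve has this shape.
Then, symmetries: mirror symmetry x ↦ −x ⇒ only even powers of x.
Then, from the axis intercepts and sections: the x-axis gridline crossings are at x ∈ {-1, 1}; it misses every integer gridline on the y-axis.
Finally, these observations pin down the coefficients.

x^2 - 3*y^2 + 2*y - 1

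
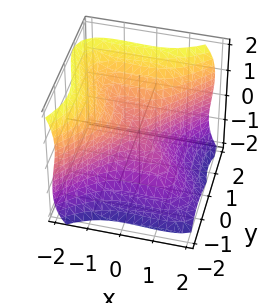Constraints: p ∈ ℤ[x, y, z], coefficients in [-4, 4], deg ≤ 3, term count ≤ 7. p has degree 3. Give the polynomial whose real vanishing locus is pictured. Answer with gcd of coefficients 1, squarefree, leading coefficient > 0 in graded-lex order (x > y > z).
2*x^3 + 2*x^2*y - 3*y^3 - y^2*z + 2*z^3

(a) The degree is 3 — no degree-2 surface has this shape.
(b) From the axis intercepts and sections: one x-axis crossing is at x = 0; it meets the y-axis at y = 0 (among the integer gridlines); it meets the z-axis at z = 0 (among the integer gridlines).
(c) Together with the visible shape, these determine p as stated.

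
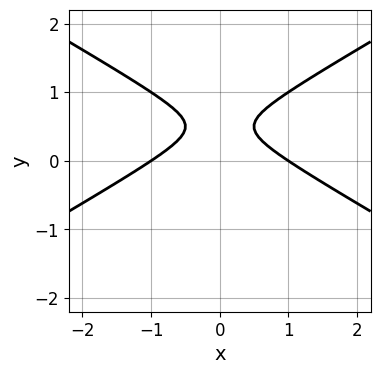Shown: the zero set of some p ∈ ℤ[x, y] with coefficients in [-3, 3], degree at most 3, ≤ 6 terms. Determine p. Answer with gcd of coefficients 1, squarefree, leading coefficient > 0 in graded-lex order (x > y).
(a) The degree is 2 — the shape is more complex than any degree-1 curve.
(b) Symmetries: the x ↦ −x reflection is a symmetry, so x appears only in even powers.
(c) From the axis intercepts and sections: it misses every integer gridline on the y-axis; the x-axis gridline crossings are at x ∈ {-1, 1}.
(d) Matching integer coefficients to the picture gives p.

x^2 - 3*y^2 + 3*y - 1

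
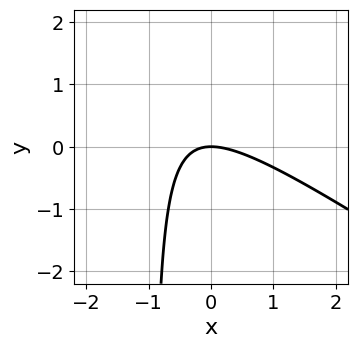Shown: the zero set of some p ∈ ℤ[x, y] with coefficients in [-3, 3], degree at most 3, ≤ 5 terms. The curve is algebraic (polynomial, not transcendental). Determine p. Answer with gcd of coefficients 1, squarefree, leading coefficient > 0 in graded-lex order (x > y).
(a) deg p = 2. The shape is more complex than any degree-1 curve.
(b) From the axis intercepts and sections: it crosses the x-axis at the gridline x = 0; it meets the y-axis at y = 0 (among the integer gridlines).
(c) Fitting integer coefficients to these (and the overall shape) gives p.

2*x^2 + 3*x*y + 3*y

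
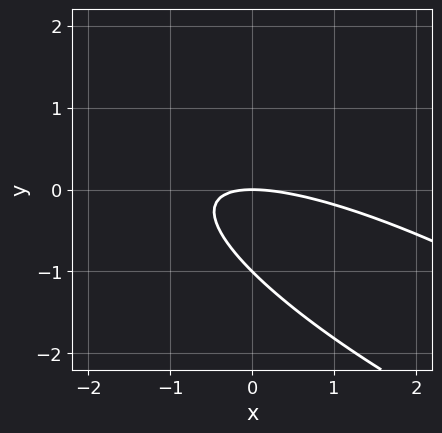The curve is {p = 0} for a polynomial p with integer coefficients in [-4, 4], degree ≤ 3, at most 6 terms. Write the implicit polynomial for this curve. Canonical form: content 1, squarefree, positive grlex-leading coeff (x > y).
deg p = 2. No degree-1 curve has this shape.
Against the integer gridlines: one x-axis crossing is at x = 0; among the integer gridlines, it crosses the y-axis at y ∈ {-1, 0}.
Fitting integer coefficients to these (and the overall shape) gives p.

x^2 + 3*x*y + 3*y^2 + 3*y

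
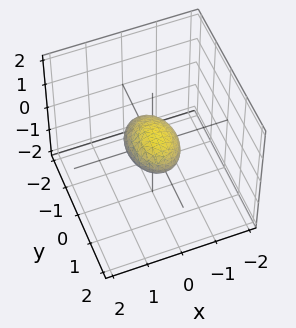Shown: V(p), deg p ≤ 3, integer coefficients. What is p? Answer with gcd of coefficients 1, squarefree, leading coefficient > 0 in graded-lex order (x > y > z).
2*x^2 + y^2 - y*z + 2*z^2 - 1

1. Degree: the shape is more complex than any degree-1 surface, so deg p = 2.
2. Checking where it meets the axes: the y-axis gridline crossings are at y ∈ {-1, 1}.
3. Putting this together gives p.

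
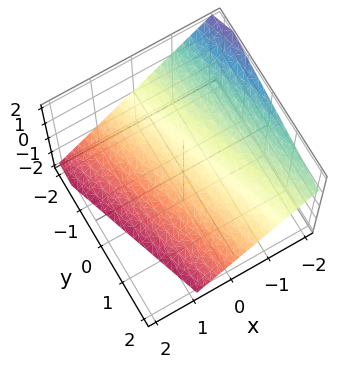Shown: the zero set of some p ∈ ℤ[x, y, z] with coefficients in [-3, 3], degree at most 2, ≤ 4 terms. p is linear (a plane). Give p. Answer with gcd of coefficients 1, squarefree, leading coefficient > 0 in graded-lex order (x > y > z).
3*x + y + 3*z + 2

(a) Degree: every cross-section is a straight line — this is a plane, so deg p = 1.
(b) Checking where it meets the axes: one y-axis crossing is at y = -2.
(c) These observations pin down the coefficients.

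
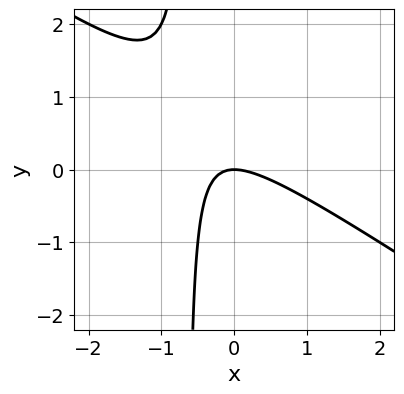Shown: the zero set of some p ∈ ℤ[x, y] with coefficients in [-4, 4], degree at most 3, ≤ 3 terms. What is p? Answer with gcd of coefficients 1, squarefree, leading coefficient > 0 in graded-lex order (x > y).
(a) Degree: the shape is more complex than any degree-1 curve, so deg p = 2.
(b) From the visible intercepts: it meets the x-axis at x = 0 (among the integer gridlines); it meets the y-axis at y = 0 (among the integer gridlines).
(c) Matching integer coefficients to the picture gives p.

2*x^2 + 3*x*y + 2*y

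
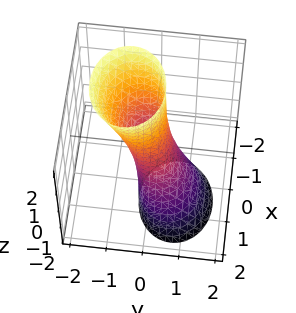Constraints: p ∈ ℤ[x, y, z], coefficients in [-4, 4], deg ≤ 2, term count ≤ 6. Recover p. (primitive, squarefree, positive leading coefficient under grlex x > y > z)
2*x^2 + x*z + 3*y^2 + 2*y*z - 1

The degree is 2 — a generic line meets the surface in up to 2 points.
From the axis intercepts and sections: the surface avoids every integer z-axis point in the box.
Solving for integer coefficients yields p as stated.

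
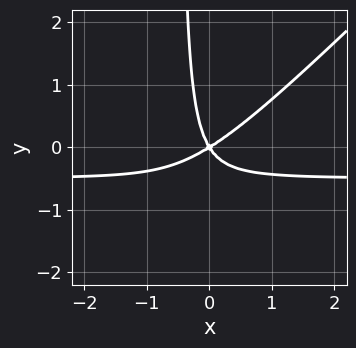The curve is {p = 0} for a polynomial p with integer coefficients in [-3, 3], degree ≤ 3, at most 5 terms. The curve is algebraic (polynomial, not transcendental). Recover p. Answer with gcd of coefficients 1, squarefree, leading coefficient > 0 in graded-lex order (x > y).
2*x^2*y - 2*x*y^2 + x^2 - x*y - y^2

(a) deg p = 3.
(b) Reading off the gridlines: it meets the y-axis at y = 0 (among the integer gridlines); one x-axis crossing is at x = 0.
(c) Solving for integer coefficients yields p as stated.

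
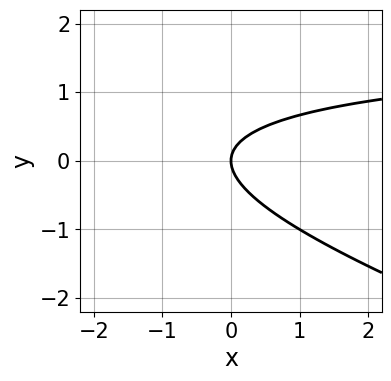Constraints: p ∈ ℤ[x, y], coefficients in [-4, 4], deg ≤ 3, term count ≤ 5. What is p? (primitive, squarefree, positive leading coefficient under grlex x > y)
1. The degree is 2 — no degree-1 curve has this shape.
2. From the axis intercepts and sections: it crosses the x-axis at the gridline x = 0; it crosses the y-axis at the gridline y = 0.
3. Together with the visible shape, these determine p as stated.

x*y + 3*y^2 - 2*x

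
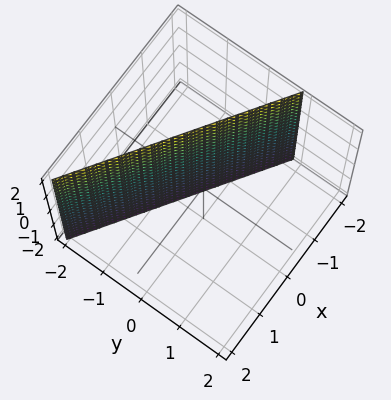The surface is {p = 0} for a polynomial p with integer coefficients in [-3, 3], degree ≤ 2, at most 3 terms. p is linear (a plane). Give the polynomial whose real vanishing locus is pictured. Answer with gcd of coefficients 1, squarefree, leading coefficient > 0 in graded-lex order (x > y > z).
deg p = 1.
From the axis intercepts and sections: it misses every integer gridline on the z-axis; it crosses the x-axis at the gridline x = -1.
These observations pin down the coefficients.

2*x + 3*y + 2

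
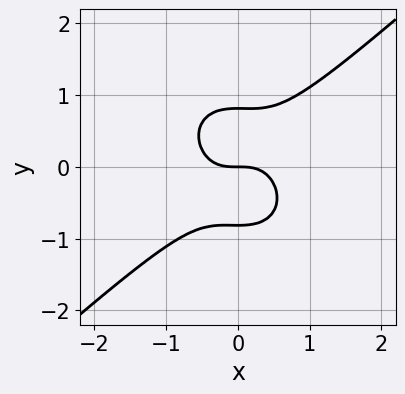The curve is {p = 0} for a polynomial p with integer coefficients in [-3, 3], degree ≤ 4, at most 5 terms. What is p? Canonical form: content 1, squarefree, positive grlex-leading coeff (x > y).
First, degree: the shape is more complex than any degree-2 curve, so deg p = 3.
Next, observable constraints: it crosses the y-axis at the gridline y = 0; it meets the x-axis at x = 0 (among the integer gridlines).
Finally, fitting integer coefficients to these (and the overall shape) gives p.

3*x^3 - x^2*y - 3*y^3 + 2*y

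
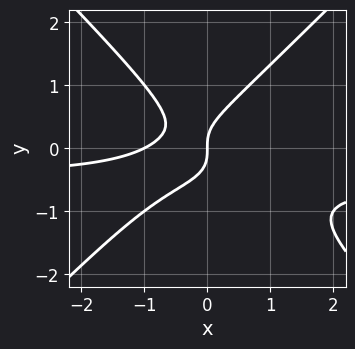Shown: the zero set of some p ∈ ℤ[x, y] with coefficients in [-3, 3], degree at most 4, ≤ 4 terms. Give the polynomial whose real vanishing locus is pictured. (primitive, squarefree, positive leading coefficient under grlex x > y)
(a) Degree: a generic line meets the curve in up to 3 points, so deg p = 3.
(b) Reading off the gridlines: one y-axis crossing is at y = 0; among the integer gridlines, it crosses the x-axis at x ∈ {-1, 0}.
(c) Solving for integer coefficients yields p as stated.

2*x^2*y - 2*y^3 + x^2 + x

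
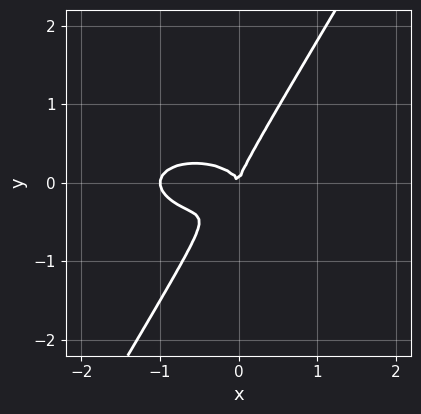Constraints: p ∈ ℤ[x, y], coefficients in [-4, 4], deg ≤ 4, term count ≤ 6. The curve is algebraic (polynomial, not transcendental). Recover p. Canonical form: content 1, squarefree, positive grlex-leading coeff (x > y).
x^3 + 3*x*y^2 - 2*y^3 + x^2

The degree is 3 — no degree-2 curve has this shape.
From the visible intercepts: one y-axis crossing is at y = 0; among the integer gridlines, it crosses the x-axis at x ∈ {-1, 0}.
Putting this together gives p.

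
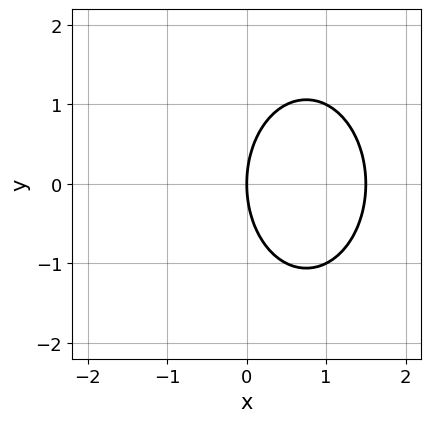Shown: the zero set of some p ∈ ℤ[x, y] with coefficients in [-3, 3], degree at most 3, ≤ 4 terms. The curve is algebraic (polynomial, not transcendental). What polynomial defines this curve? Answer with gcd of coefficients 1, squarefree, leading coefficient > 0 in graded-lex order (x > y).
(a) Degree: a generic line meets the curve in up to 2 points, so deg p = 2.
(b) Symmetries: it's symmetric under y → −y, forcing even powers of y.
(c) Observable constraints: it meets the y-axis at y = 0 (among the integer gridlines); it meets the x-axis at x = 0 (among the integer gridlines).
(d) Matching integer coefficients to the picture gives p.

2*x^2 + y^2 - 3*x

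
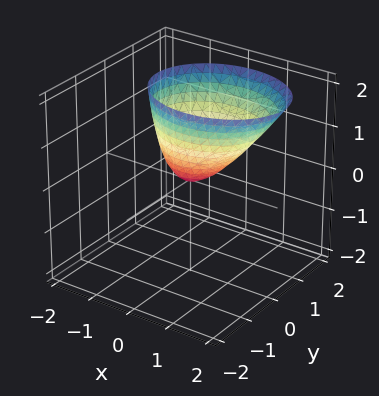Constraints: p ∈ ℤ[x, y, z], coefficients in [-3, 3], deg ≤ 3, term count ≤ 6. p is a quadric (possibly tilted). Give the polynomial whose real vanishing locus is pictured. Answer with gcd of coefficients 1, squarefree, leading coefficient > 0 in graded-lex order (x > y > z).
2*x^2 - x*z + 3*y^2 - y*z - 2*z

deg p = 2. The shape is more complex than any degree-1 surface.
From the axis intercepts and sections: one y-axis crossing is at y = 0; it meets the z-axis at z = 0 (among the integer gridlines); it meets the x-axis at x = 0 (among the integer gridlines).
Assembling these constraints gives the stated polynomial.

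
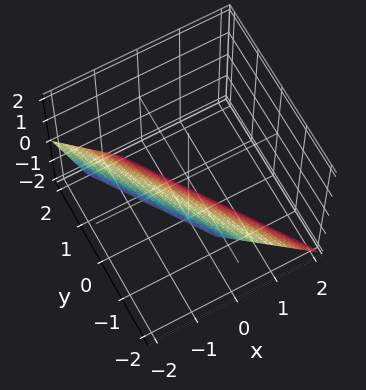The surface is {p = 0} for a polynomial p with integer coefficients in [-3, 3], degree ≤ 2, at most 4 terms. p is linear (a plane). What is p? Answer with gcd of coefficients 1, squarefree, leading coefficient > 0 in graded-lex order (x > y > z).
3*x + 2*y + 2*z + 2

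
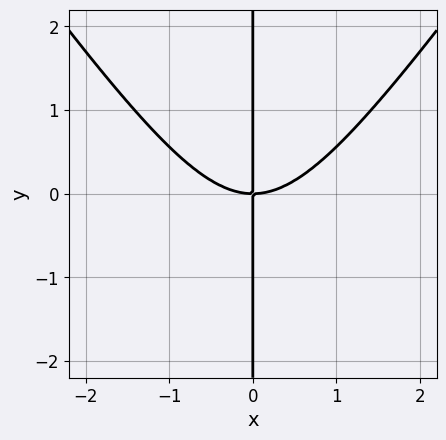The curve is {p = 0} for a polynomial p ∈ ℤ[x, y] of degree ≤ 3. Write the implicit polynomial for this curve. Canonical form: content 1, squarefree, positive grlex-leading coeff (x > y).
2*x^3 - x*y^2 - 3*x*y

1. deg p = 3. A generic line meets the curve in up to 3 points.
2. From the visible intercepts: the visible y-axis segment lies entirely on the curve; it crosses the x-axis at the gridline x = 0.
3. Solving for integer coefficients yields p as stated.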